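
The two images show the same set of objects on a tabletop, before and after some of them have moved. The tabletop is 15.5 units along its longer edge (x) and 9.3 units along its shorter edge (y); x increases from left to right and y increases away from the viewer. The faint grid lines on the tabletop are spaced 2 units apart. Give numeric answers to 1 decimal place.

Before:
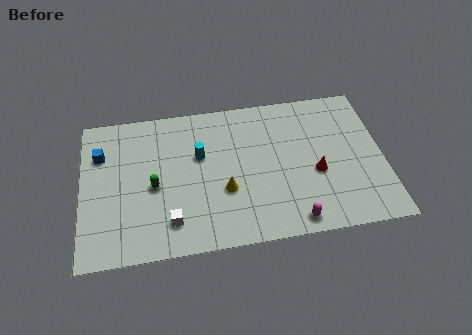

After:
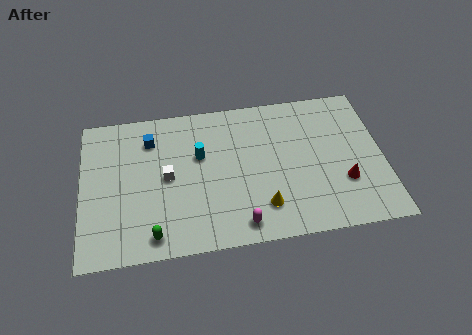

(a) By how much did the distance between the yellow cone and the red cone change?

-0.4

The distance was about 4.7 in the first image and 4.3 in the second, so they moved 0.4 units closer together.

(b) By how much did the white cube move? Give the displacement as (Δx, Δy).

(-0.1, 2.8)

The white cube was at about (4.5, 1.9) and moved to about (4.4, 4.7).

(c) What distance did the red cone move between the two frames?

1.6

The red cone was near (12.0, 3.8) before and (13.4, 3.0) after, so it travelled √(1.4² + 0.8²) ≈ 1.6 units.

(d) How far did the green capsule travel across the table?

3.0

The green capsule moved from about (3.7, 4.2) to (3.6, 1.2), a distance of √(0.1² + 3.0²) ≈ 3.0.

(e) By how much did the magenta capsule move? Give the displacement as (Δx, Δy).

(-2.7, 0.2)

The magenta capsule was at about (10.7, 1.0) and moved to about (8.0, 1.2).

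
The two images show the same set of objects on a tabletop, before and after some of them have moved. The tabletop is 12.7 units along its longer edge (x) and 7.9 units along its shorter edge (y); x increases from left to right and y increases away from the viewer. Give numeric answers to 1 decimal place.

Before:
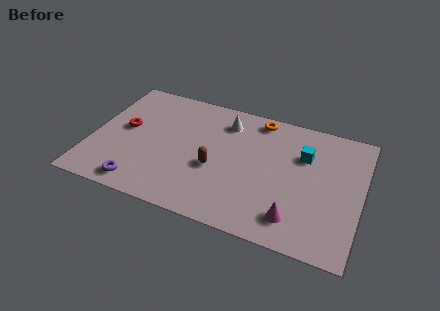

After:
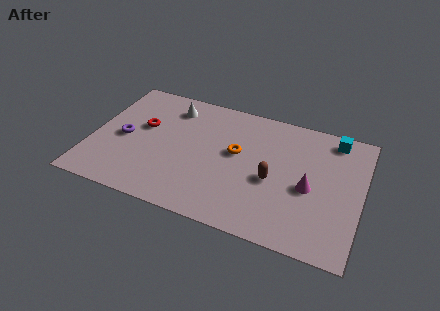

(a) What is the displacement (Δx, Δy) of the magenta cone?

(0.5, 2.0)

The magenta cone started near (9.8, 1.5) and ended near (10.3, 3.5).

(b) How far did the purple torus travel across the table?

2.9

The purple torus moved from about (2.6, 1.0) to (1.5, 3.7), a distance of √(1.1² + 2.7²) ≈ 2.9.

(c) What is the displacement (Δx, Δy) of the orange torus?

(-0.8, -2.5)

The orange torus was at about (7.6, 7.0) and moved to about (6.8, 4.5).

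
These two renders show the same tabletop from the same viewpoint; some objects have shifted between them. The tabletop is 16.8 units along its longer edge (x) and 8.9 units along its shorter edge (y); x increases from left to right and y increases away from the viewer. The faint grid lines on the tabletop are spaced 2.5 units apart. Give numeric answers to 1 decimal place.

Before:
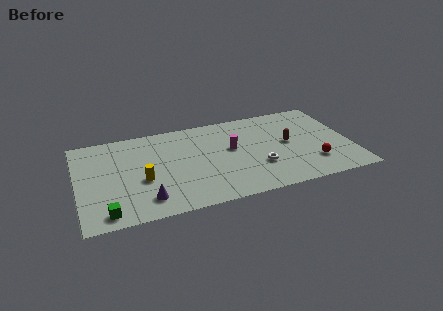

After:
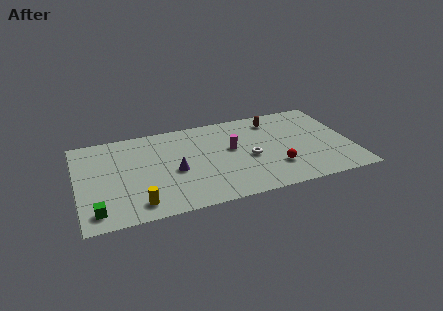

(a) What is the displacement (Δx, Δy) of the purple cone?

(1.9, 2.2)

The purple cone was at about (4.0, 1.7) and moved to about (5.9, 3.9).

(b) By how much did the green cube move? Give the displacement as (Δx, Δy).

(-0.6, 0.3)

From the two frames, the green cube sits at roughly (1.6, 1.1) before and (1.0, 1.4) after.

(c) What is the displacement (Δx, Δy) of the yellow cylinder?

(-0.4, -2.2)

From the two frames, the yellow cylinder sits at roughly (3.9, 3.6) before and (3.5, 1.4) after.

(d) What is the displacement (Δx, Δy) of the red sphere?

(-2.3, 0.2)

From the two frames, the red sphere sits at roughly (14.3, 2.3) before and (12.0, 2.5) after.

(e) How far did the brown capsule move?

2.7

From (13.0, 4.7) to (12.3, 7.3), the brown capsule covered √(0.7² + 2.6²) ≈ 2.7 units.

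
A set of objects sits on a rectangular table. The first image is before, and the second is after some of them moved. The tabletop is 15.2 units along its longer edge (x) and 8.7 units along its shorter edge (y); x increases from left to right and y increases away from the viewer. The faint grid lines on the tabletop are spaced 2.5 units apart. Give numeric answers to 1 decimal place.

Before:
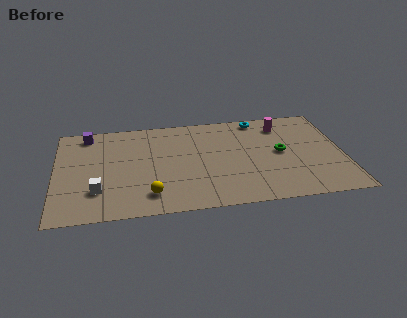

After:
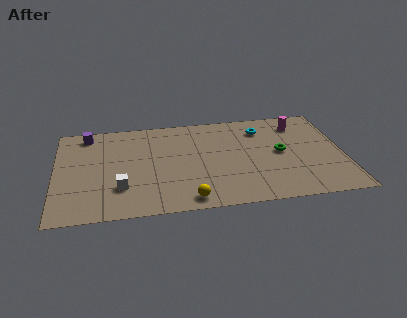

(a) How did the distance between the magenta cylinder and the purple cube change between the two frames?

+0.9

They were about 10.4 units apart before and 11.3 after — 0.9 units further apart.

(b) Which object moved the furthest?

the yellow sphere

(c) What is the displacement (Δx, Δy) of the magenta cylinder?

(0.9, 0.0)

From the two frames, the magenta cylinder sits at roughly (12.1, 7.0) before and (13.0, 7.0) after.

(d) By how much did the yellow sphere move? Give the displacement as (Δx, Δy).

(2.0, -0.7)

The yellow sphere started near (4.9, 1.7) and ended near (6.9, 1.0).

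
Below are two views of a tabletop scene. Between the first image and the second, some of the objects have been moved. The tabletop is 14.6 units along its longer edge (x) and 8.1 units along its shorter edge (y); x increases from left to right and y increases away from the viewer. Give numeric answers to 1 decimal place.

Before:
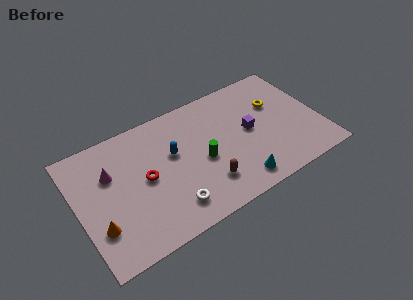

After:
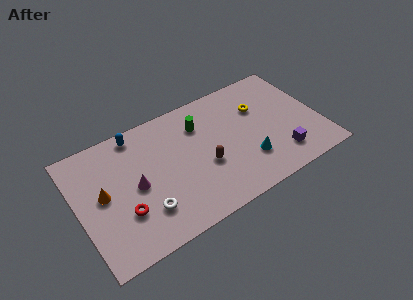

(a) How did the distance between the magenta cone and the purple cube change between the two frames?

+0.4

They were about 8.4 units apart before and 8.8 after — 0.4 units further apart.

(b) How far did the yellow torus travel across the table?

1.0

From (12.2, 5.3) to (11.2, 5.5), the yellow torus covered √(1.0² + 0.2²) ≈ 1.0 units.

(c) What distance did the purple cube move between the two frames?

2.9

The purple cube was near (10.4, 4.2) before and (11.9, 1.7) after, so it travelled √(1.5² + 2.5²) ≈ 2.9 units.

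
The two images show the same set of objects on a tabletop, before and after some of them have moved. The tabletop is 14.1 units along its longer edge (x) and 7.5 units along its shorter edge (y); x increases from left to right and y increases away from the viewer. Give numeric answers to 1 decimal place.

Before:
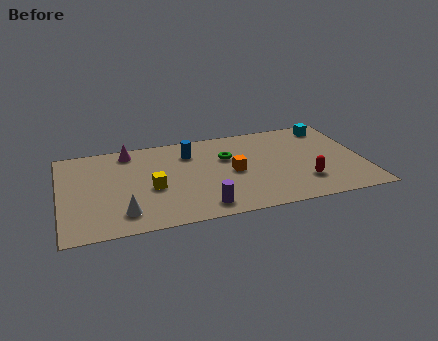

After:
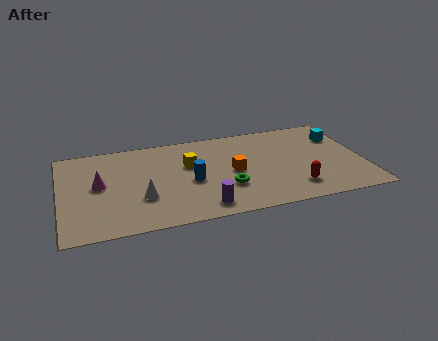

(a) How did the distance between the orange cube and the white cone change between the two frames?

-1.2

Before: roughly 5.6 units apart; after: 4.4. That's 1.2 units closer together.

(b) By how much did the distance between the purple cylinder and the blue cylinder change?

-2.4

They were about 4.6 units apart before and 2.2 after — 2.4 units closer together.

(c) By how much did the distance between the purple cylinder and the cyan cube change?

-0.3

The distance was about 8.3 in the first image and 8.0 in the second, so they moved 0.3 units closer together.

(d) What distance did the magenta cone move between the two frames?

2.9

The magenta cone was near (3.3, 6.5) before and (1.8, 4.0) after, so it travelled √(1.5² + 2.5²) ≈ 2.9 units.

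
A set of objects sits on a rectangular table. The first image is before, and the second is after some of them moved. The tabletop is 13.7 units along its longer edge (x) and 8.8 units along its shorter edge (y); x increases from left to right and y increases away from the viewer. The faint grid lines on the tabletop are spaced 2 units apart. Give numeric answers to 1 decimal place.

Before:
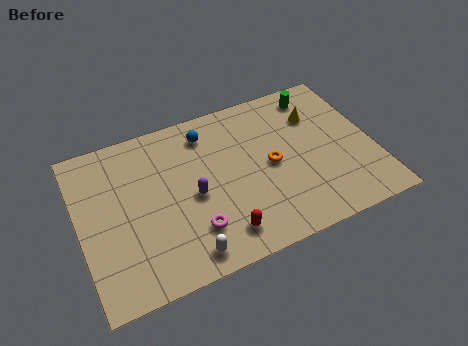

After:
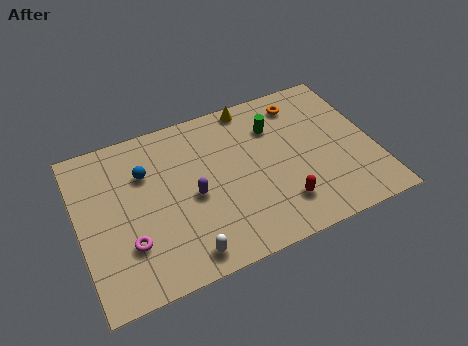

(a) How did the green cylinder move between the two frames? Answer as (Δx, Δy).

(-2.2, -1.1)

The green cylinder started near (11.5, 7.5) and ended near (9.3, 6.4).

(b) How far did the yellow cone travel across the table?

3.4

The yellow cone moved from about (11.3, 6.3) to (8.4, 8.0), a distance of √(2.9² + 1.7²) ≈ 3.4.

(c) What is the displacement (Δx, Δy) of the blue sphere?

(-3.0, -1.1)

The blue sphere started near (6.2, 7.2) and ended near (3.2, 6.1).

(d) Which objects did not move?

the white capsule and the purple capsule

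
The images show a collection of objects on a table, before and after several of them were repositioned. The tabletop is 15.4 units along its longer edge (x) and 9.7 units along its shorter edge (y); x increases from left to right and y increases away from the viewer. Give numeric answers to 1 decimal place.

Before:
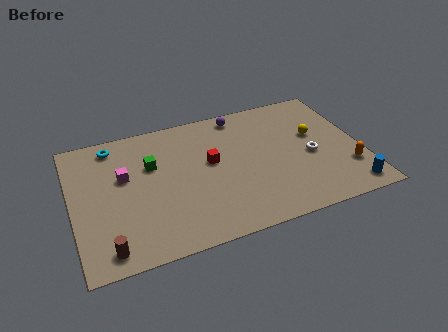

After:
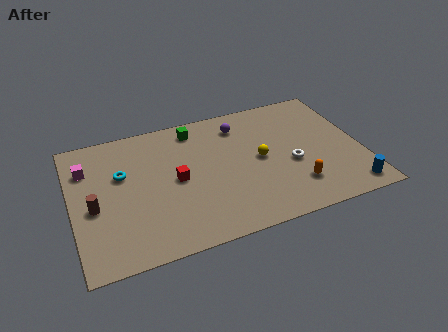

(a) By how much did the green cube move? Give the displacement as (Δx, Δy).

(2.5, 2.0)

From the two frames, the green cube sits at roughly (4.3, 6.3) before and (6.8, 8.3) after.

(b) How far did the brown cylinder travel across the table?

3.0

The brown cylinder was near (1.6, 1.2) before and (1.1, 4.2) after, so it travelled √(0.5² + 3.0²) ≈ 3.0 units.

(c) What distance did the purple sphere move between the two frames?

0.8

From (9.3, 8.6) to (9.2, 7.8), the purple sphere covered √(0.1² + 0.8²) ≈ 0.8 units.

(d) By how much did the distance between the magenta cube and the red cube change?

+0.5

The distance was about 4.6 in the first image and 5.1 in the second, so they moved 0.5 units further apart.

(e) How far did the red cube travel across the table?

2.0

From (7.4, 5.5) to (5.5, 4.8), the red cube covered √(1.9² + 0.7²) ≈ 2.0 units.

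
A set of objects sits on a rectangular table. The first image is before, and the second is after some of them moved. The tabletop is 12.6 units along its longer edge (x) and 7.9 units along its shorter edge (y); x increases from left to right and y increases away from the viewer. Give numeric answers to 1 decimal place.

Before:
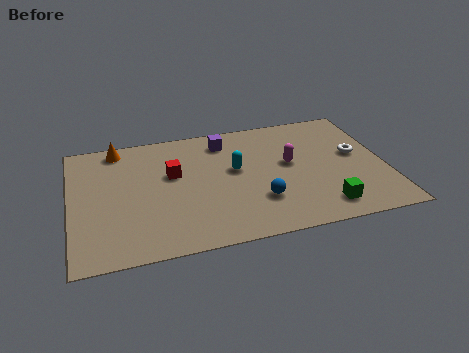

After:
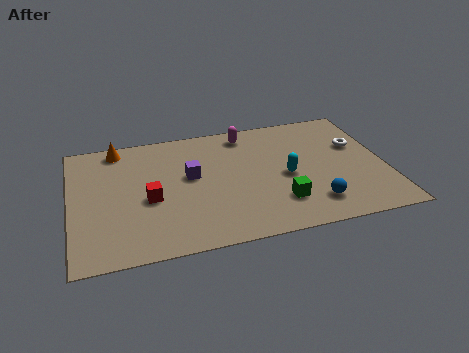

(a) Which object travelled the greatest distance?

the magenta capsule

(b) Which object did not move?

the orange cone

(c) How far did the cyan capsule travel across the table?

2.2

The cyan capsule was near (6.6, 4.5) before and (8.6, 3.6) after, so it travelled √(2.0² + 0.9²) ≈ 2.2 units.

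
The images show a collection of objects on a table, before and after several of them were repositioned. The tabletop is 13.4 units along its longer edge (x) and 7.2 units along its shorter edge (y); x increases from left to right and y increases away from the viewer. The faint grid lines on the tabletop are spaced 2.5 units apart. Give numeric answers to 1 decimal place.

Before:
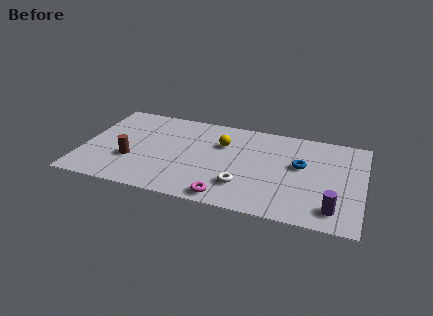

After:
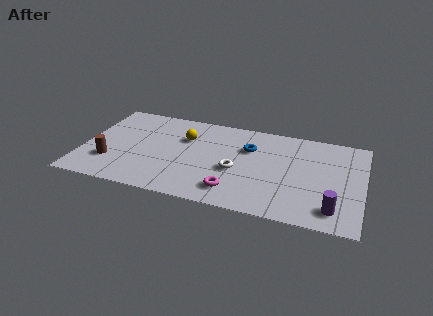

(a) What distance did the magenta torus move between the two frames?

0.7

From (7.1, 0.8) to (7.4, 1.4), the magenta torus covered √(0.3² + 0.6²) ≈ 0.7 units.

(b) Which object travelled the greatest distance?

the blue torus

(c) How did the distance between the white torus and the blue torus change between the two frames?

-1.5

Before: roughly 3.5 units apart; after: 2.0. That's 1.5 units closer together.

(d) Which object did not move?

the purple cylinder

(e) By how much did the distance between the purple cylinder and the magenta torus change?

-0.3

They were about 5.0 units apart before and 4.7 after — 0.3 units closer together.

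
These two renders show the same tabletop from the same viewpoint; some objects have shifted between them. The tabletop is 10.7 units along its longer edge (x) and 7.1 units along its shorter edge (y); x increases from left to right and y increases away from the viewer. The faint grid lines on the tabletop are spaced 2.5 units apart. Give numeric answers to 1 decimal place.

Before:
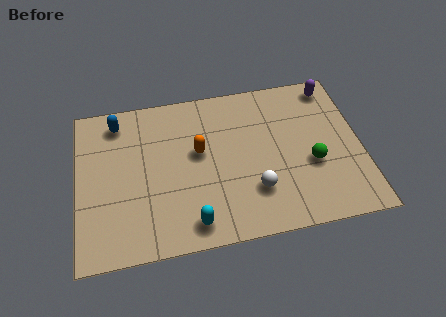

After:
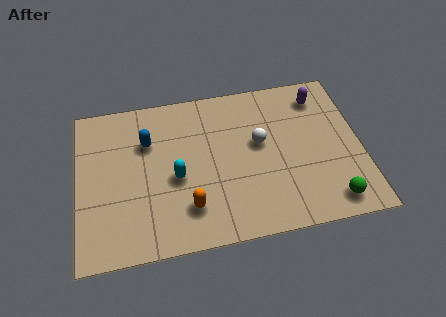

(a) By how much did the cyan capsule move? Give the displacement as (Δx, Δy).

(-0.5, 2.1)

The cyan capsule was at about (4.2, 1.0) and moved to about (3.7, 3.1).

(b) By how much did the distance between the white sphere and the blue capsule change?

-2.1

Before: roughly 6.4 units apart; after: 4.3. That's 2.1 units closer together.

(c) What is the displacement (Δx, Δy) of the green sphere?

(0.6, -1.8)

From the two frames, the green sphere sits at roughly (8.8, 2.8) before and (9.4, 1.0) after.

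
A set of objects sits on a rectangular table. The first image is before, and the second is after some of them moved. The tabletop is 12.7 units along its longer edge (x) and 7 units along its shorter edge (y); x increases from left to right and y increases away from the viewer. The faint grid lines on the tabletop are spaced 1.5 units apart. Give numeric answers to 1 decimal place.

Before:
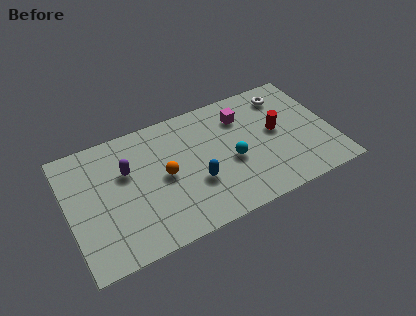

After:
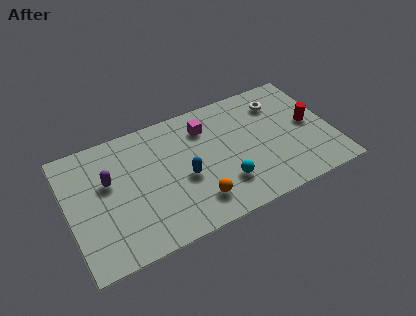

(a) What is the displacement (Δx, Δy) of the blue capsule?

(-0.5, 0.5)

The blue capsule was at about (6.0, 2.5) and moved to about (5.5, 3.0).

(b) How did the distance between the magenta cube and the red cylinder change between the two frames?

+3.1

They were about 2.1 units apart before and 5.2 after — 3.1 units further apart.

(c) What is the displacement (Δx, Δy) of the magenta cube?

(-1.8, 0.1)

From the two frames, the magenta cube sits at roughly (8.6, 5.3) before and (6.8, 5.4) after.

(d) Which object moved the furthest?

the orange sphere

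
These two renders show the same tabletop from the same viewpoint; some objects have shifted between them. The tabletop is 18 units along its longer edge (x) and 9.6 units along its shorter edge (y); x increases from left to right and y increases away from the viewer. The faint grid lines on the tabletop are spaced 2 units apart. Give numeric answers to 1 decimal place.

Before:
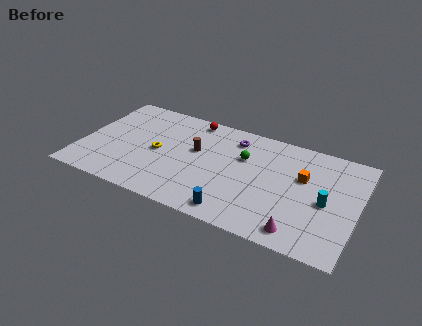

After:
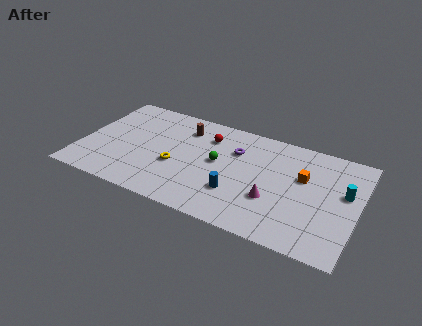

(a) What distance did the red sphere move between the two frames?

1.8

The red sphere moved from about (6.8, 8.6) to (8.0, 7.3), a distance of √(1.2² + 1.3²) ≈ 1.8.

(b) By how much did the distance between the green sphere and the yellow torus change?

-2.8

The distance was about 5.8 in the first image and 3.0 in the second, so they moved 2.8 units closer together.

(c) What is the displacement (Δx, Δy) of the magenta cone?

(-1.9, 2.0)

The magenta cone started near (14.6, 1.3) and ended near (12.7, 3.3).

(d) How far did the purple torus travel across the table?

1.1

The purple torus was near (9.7, 7.8) before and (9.9, 6.7) after, so it travelled √(0.2² + 1.1²) ≈ 1.1 units.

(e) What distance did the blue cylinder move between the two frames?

1.7

The blue cylinder was near (10.5, 1.2) before and (10.4, 2.9) after, so it travelled √(0.1² + 1.7²) ≈ 1.7 units.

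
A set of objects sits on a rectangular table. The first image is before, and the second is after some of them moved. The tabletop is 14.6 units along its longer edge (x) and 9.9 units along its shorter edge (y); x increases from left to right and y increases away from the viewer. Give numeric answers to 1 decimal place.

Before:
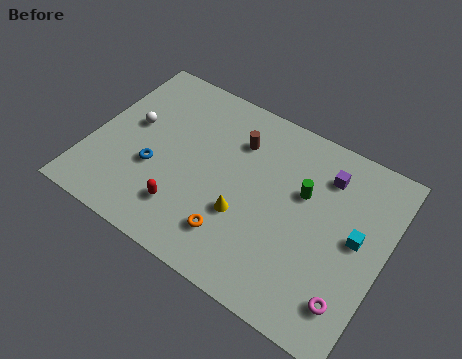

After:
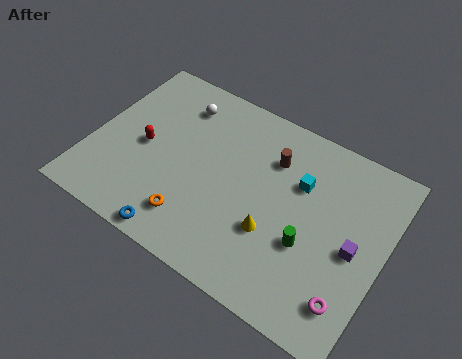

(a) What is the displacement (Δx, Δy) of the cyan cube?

(-3.0, 1.4)

From the two frames, the cyan cube sits at roughly (13.2, 5.2) before and (10.2, 6.6) after.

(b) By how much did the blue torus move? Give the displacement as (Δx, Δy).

(1.8, -2.9)

From the two frames, the blue torus sits at roughly (3.3, 3.7) before and (5.1, 0.8) after.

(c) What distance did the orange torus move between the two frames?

2.0

The orange torus was near (7.6, 2.2) before and (5.6, 2.0) after, so it travelled √(2.0² + 0.2²) ≈ 2.0 units.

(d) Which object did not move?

the magenta torus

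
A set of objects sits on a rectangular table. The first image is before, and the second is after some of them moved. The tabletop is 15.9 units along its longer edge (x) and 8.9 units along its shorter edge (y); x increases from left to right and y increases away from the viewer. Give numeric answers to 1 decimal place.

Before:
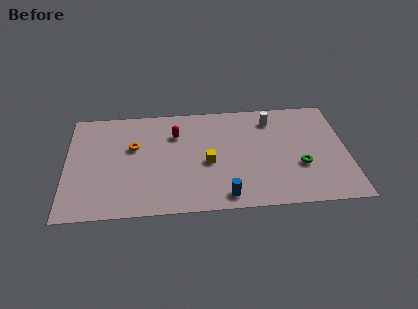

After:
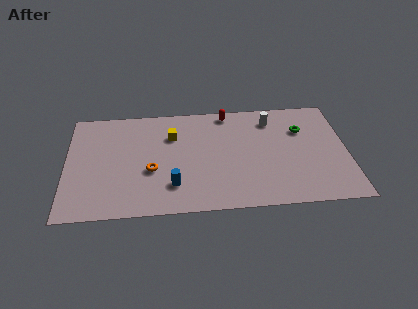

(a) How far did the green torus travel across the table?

3.0

From (13.2, 3.2) to (13.4, 6.2), the green torus covered √(0.2² + 3.0²) ≈ 3.0 units.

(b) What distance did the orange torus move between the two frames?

2.2

The orange torus moved from about (3.8, 5.5) to (4.8, 3.5), a distance of √(1.0² + 2.0²) ≈ 2.2.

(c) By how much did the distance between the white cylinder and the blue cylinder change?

+0.9

They were about 6.7 units apart before and 7.6 after — 0.9 units further apart.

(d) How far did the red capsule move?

3.4

The red capsule moved from about (6.2, 6.4) to (9.2, 8.0), a distance of √(3.0² + 1.6²) ≈ 3.4.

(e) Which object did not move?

the white cylinder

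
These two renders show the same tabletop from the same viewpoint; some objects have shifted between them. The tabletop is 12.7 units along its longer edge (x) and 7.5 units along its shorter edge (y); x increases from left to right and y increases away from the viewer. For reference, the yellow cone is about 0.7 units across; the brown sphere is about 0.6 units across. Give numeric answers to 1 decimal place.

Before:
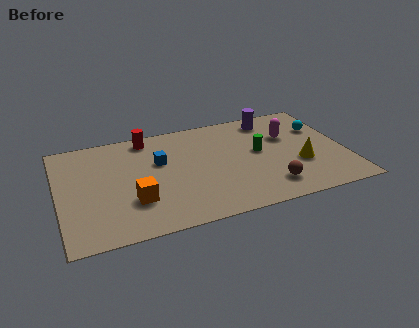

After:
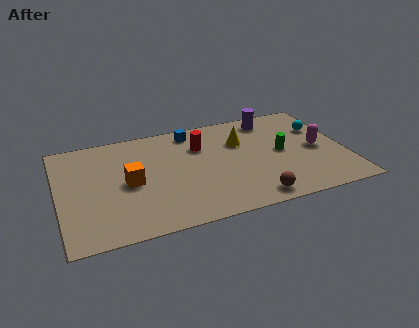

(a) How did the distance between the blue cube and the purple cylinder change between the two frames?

-1.9

The distance was about 5.5 in the first image and 3.6 in the second, so they moved 1.9 units closer together.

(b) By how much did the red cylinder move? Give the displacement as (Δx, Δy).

(2.3, -1.3)

From the two frames, the red cylinder sits at roughly (4.1, 6.6) before and (6.4, 5.3) after.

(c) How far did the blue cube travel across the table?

2.4

The blue cube was near (4.5, 4.7) before and (6.1, 6.5) after, so it travelled √(1.6² + 1.8²) ≈ 2.4 units.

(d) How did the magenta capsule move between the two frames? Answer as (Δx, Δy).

(1.2, -1.3)

From the two frames, the magenta capsule sits at roughly (10.3, 4.9) before and (11.5, 3.6) after.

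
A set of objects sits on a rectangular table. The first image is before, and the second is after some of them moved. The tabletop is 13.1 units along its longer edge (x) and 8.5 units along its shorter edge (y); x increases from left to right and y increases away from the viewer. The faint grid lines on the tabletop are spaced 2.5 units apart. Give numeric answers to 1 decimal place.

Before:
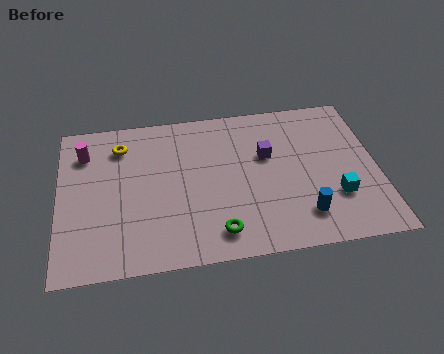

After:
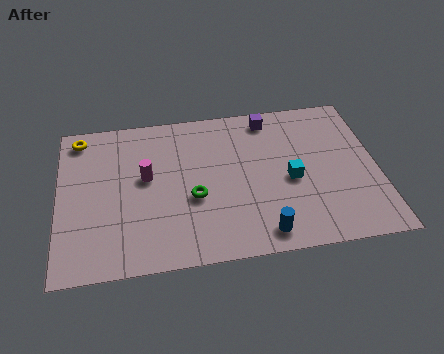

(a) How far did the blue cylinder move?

1.8

The blue cylinder moved from about (9.9, 1.8) to (8.2, 1.1), a distance of √(1.7² + 0.7²) ≈ 1.8.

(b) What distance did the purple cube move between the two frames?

2.1

From (8.6, 5.3) to (8.8, 7.4), the purple cube covered √(0.2² + 2.1²) ≈ 2.1 units.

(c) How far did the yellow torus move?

1.8

The yellow torus moved from about (2.6, 6.7) to (0.9, 7.4), a distance of √(1.7² + 0.7²) ≈ 1.8.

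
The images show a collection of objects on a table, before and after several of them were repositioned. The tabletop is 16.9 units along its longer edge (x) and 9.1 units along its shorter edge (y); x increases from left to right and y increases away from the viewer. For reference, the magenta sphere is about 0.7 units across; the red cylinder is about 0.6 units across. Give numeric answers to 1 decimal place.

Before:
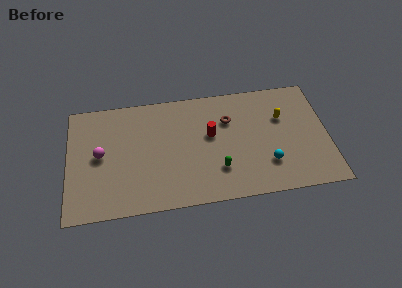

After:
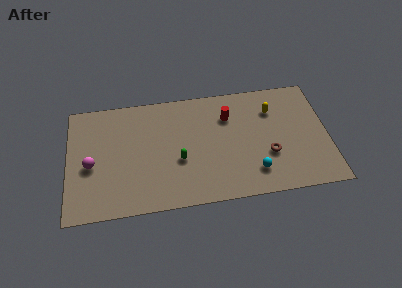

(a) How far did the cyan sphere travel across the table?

1.0

The cyan sphere moved from about (12.9, 2.5) to (12.0, 2.0), a distance of √(0.9² + 0.5²) ≈ 1.0.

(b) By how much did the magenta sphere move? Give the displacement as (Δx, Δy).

(-0.6, -0.7)

The magenta sphere was at about (2.1, 4.7) and moved to about (1.5, 4.0).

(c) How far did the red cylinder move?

1.8

The red cylinder moved from about (9.3, 5.3) to (10.5, 6.6), a distance of √(1.2² + 1.3²) ≈ 1.8.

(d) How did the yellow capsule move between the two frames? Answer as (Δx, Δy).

(-0.6, 0.7)

From the two frames, the yellow capsule sits at roughly (14.0, 6.0) before and (13.4, 6.7) after.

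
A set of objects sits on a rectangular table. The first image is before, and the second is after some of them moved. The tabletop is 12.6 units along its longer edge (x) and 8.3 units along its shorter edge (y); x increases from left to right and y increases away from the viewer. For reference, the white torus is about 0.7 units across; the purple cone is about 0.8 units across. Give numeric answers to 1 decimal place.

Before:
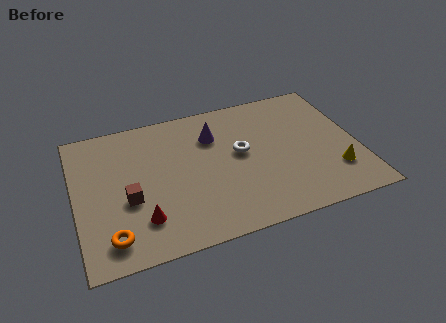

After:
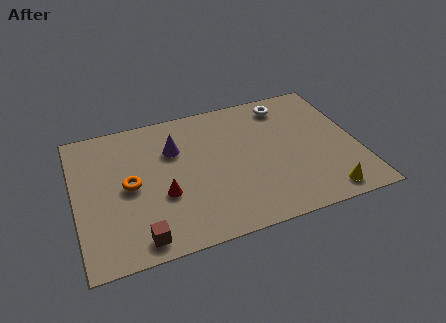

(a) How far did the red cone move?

1.5

The red cone moved from about (2.8, 2.0) to (3.8, 3.1), a distance of √(1.0² + 1.1²) ≈ 1.5.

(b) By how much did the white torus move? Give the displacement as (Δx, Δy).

(2.3, 2.4)

From the two frames, the white torus sits at roughly (7.4, 4.6) before and (9.7, 7.0) after.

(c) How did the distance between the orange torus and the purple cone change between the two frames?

-4.1

They were about 6.7 units apart before and 2.6 after — 4.1 units closer together.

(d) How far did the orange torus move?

2.9

The orange torus was near (1.4, 1.4) before and (2.4, 4.1) after, so it travelled √(1.0² + 2.7²) ≈ 2.9 units.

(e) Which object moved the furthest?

the white torus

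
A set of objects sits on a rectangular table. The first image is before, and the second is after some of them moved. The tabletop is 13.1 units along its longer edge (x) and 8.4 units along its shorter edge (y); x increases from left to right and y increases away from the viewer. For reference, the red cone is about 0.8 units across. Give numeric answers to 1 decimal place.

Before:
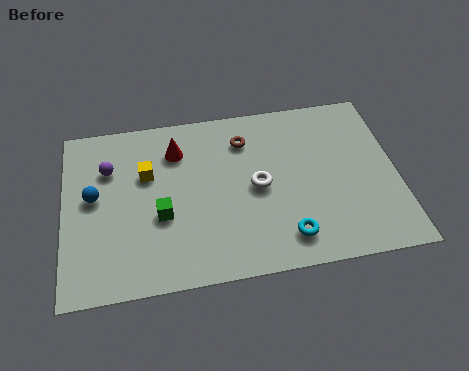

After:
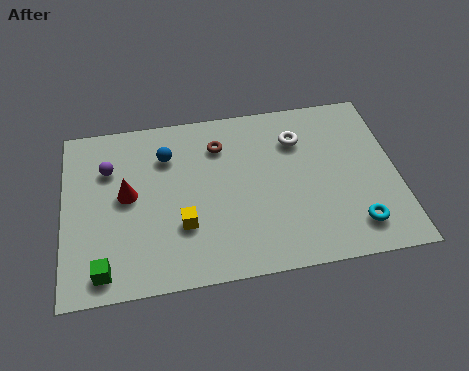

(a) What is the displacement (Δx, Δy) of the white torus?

(1.7, 2.1)

The white torus was at about (7.6, 4.1) and moved to about (9.3, 6.2).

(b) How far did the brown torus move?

1.0

The brown torus moved from about (7.2, 6.5) to (6.2, 6.4), a distance of √(1.0² + 0.1²) ≈ 1.0.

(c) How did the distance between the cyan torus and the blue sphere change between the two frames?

+0.5

The distance was about 8.0 in the first image and 8.5 in the second, so they moved 0.5 units further apart.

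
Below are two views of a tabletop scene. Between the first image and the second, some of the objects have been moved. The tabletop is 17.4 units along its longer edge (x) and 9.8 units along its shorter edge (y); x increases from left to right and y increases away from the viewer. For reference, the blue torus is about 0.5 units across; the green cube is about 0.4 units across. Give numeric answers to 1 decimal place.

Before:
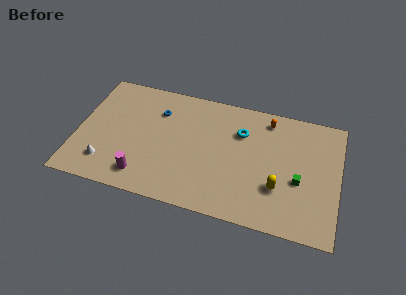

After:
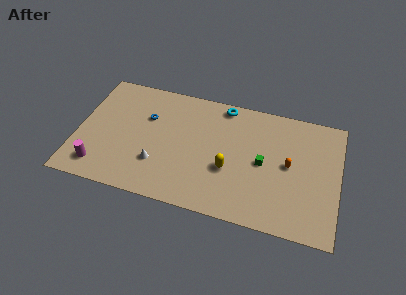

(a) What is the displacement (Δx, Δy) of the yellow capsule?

(-3.3, 0.6)

The yellow capsule was at about (13.5, 3.1) and moved to about (10.2, 3.7).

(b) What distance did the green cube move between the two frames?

2.5

The green cube was near (14.8, 4.0) before and (12.4, 4.8) after, so it travelled √(2.4² + 0.8²) ≈ 2.5 units.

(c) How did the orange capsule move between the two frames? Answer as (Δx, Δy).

(1.6, -3.3)

The orange capsule started near (12.5, 8.4) and ended near (14.1, 5.1).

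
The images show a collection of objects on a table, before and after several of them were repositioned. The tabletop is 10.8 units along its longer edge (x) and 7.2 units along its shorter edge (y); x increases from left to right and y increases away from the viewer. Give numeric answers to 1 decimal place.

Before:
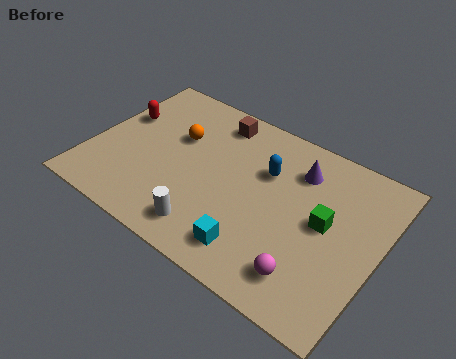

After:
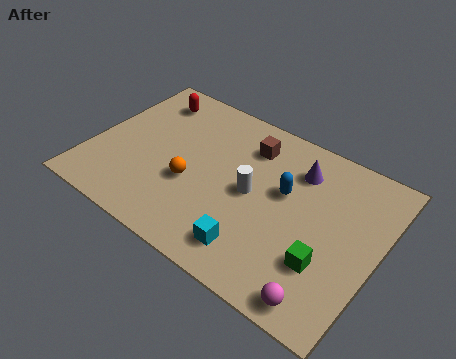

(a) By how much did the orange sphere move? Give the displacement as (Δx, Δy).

(0.9, -1.8)

From the two frames, the orange sphere sits at roughly (3.0, 4.6) before and (3.9, 2.8) after.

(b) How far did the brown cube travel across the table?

1.5

The brown cube was near (4.2, 6.1) before and (5.6, 5.6) after, so it travelled √(1.4² + 0.5²) ≈ 1.5 units.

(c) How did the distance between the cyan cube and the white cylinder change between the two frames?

+0.7

The distance was about 1.7 in the first image and 2.4 in the second, so they moved 0.7 units further apart.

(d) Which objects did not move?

the purple cone and the cyan cube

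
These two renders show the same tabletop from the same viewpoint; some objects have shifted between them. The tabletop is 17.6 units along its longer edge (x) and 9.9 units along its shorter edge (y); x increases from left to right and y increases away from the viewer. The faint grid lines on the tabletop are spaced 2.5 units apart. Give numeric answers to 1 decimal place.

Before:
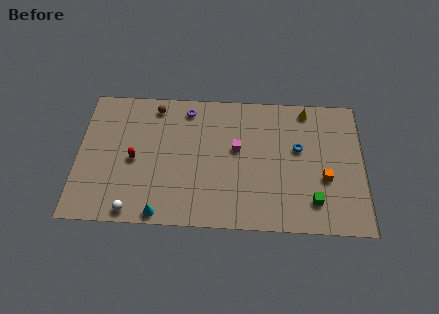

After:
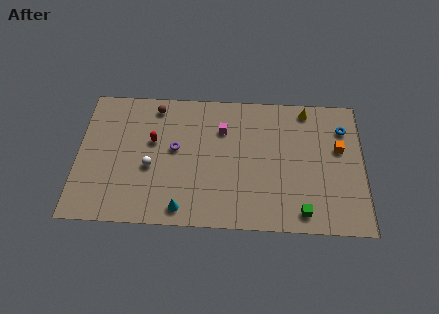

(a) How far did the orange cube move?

2.4

From (15.2, 3.8) to (16.1, 6.0), the orange cube covered √(0.9² + 2.2²) ≈ 2.4 units.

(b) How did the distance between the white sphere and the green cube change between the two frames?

-1.4

The distance was about 11.1 in the first image and 9.7 in the second, so they moved 1.4 units closer together.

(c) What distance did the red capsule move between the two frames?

1.8

The red capsule was near (3.5, 4.6) before and (4.6, 6.0) after, so it travelled √(1.1² + 1.4²) ≈ 1.8 units.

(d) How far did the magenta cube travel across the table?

1.7

The magenta cube was near (9.8, 5.7) before and (8.9, 7.1) after, so it travelled √(0.9² + 1.4²) ≈ 1.7 units.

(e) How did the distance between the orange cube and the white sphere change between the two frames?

-0.3

Before: roughly 12.1 units apart; after: 11.8. That's 0.3 units closer together.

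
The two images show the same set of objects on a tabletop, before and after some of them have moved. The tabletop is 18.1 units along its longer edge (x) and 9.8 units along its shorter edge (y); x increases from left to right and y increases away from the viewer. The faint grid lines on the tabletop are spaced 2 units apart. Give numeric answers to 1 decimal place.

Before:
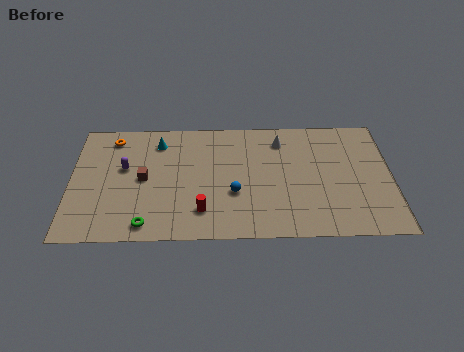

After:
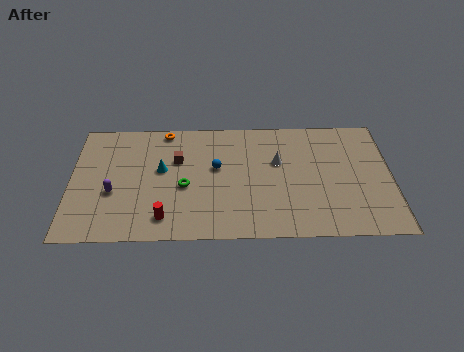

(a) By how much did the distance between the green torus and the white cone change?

-4.5

Before: roughly 10.1 units apart; after: 5.6. That's 4.5 units closer together.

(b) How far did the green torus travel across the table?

3.7

The green torus moved from about (4.3, 1.2) to (6.4, 4.2), a distance of √(2.1² + 3.0²) ≈ 3.7.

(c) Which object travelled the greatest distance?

the green torus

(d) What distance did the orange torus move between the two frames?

3.1

The orange torus was near (2.3, 8.3) before and (5.3, 8.9) after, so it travelled √(3.0² + 0.6²) ≈ 3.1 units.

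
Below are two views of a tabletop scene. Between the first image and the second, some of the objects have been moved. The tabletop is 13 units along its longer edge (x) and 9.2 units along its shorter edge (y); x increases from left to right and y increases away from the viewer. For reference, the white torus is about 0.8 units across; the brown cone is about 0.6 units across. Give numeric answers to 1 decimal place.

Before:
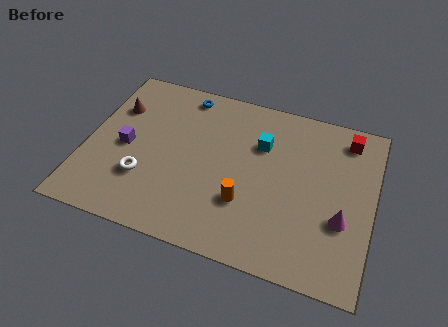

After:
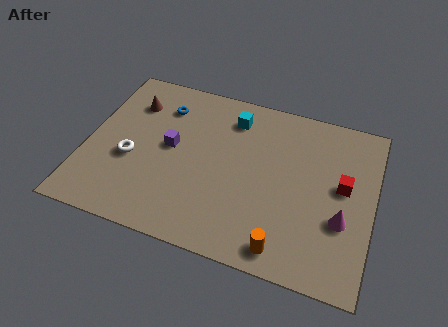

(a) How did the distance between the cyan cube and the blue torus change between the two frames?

-0.9

The distance was about 4.1 in the first image and 3.2 in the second, so they moved 0.9 units closer together.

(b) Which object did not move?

the magenta cone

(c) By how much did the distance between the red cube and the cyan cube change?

+1.6

Before: roughly 4.1 units apart; after: 5.7. That's 1.6 units further apart.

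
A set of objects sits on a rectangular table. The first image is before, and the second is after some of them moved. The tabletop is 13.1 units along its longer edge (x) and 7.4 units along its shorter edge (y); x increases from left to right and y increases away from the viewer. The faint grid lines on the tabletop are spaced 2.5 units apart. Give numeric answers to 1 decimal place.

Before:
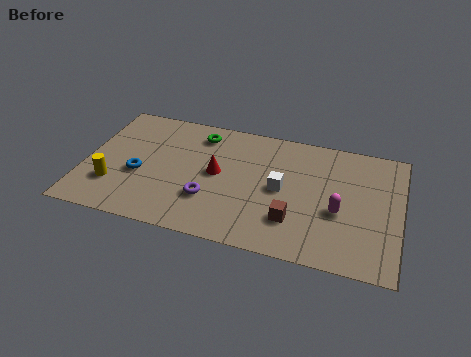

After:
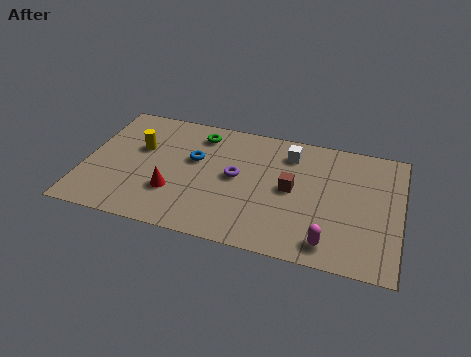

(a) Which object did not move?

the green torus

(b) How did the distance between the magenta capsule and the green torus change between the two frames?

+0.8

They were about 6.8 units apart before and 7.6 after — 0.8 units further apart.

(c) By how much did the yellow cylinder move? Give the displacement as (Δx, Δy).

(0.9, 2.5)

From the two frames, the yellow cylinder sits at roughly (1.3, 2.1) before and (2.2, 4.6) after.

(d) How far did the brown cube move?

1.8

From (8.8, 2.0) to (8.6, 3.8), the brown cube covered √(0.2² + 1.8²) ≈ 1.8 units.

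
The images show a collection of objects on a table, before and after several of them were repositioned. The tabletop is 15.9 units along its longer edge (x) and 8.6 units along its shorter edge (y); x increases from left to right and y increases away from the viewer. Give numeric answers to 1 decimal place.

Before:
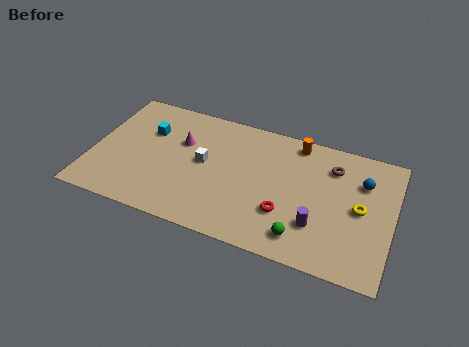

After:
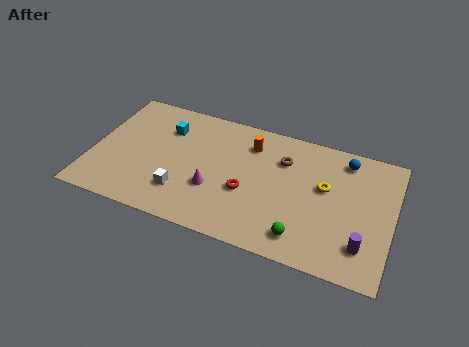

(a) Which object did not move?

the green sphere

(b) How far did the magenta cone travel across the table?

3.3

From (4.6, 5.6) to (6.6, 3.0), the magenta cone covered √(2.0² + 2.6²) ≈ 3.3 units.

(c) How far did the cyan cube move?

1.0

The cyan cube was near (2.8, 5.8) before and (3.7, 6.3) after, so it travelled √(0.9² + 0.5²) ≈ 1.0 units.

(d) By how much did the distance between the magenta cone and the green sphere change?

-2.9

They were about 7.9 units apart before and 5.0 after — 2.9 units closer together.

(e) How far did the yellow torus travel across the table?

2.1

The yellow torus was near (14.2, 4.3) before and (12.3, 5.1) after, so it travelled √(1.9² + 0.8²) ≈ 2.1 units.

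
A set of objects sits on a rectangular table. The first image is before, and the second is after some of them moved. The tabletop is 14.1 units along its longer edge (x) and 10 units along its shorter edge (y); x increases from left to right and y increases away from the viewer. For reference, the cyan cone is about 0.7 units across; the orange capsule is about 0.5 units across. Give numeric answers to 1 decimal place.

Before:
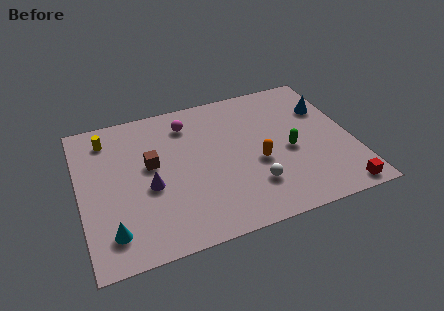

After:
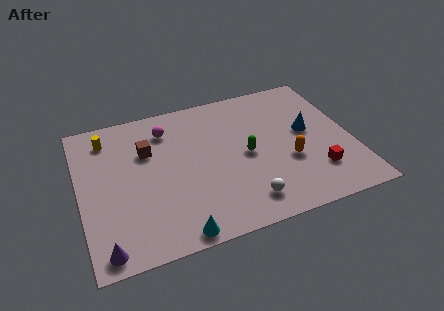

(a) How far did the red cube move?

1.9

The red cube moved from about (13.0, 0.9) to (12.0, 2.5), a distance of √(1.0² + 1.6²) ≈ 1.9.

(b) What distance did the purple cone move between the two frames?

4.1

The purple cone was near (3.5, 4.2) before and (1.0, 1.0) after, so it travelled √(2.5² + 3.2²) ≈ 4.1 units.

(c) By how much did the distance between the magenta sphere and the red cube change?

-1.0

They were about 10.1 units apart before and 9.1 after — 1.0 units closer together.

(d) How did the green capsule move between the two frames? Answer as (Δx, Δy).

(-2.2, 0.4)

From the two frames, the green capsule sits at roughly (10.8, 4.4) before and (8.6, 4.8) after.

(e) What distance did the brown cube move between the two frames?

1.0

From (3.7, 5.7) to (3.6, 6.7), the brown cube covered √(0.1² + 1.0²) ≈ 1.0 units.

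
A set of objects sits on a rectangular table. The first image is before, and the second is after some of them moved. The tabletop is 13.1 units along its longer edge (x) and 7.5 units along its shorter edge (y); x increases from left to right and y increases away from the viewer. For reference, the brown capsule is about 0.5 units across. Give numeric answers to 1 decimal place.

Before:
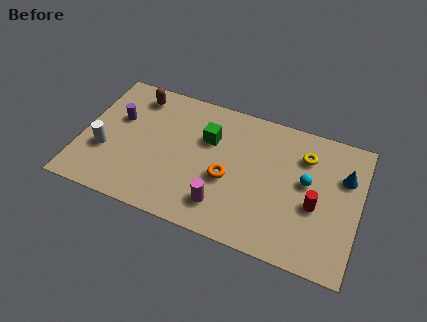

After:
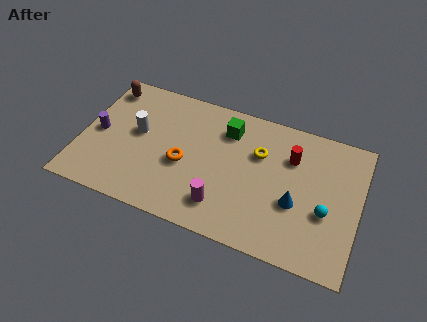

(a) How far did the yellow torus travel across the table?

2.2

The yellow torus was near (10.4, 5.6) before and (8.3, 5.0) after, so it travelled √(2.1² + 0.6²) ≈ 2.2 units.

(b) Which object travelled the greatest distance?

the blue cone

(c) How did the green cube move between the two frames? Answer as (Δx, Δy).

(0.8, 0.8)

The green cube was at about (5.9, 5.0) and moved to about (6.7, 5.8).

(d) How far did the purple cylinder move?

1.4

The purple cylinder was near (1.6, 4.7) before and (0.8, 3.6) after, so it travelled √(0.8² + 1.1²) ≈ 1.4 units.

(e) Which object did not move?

the magenta cylinder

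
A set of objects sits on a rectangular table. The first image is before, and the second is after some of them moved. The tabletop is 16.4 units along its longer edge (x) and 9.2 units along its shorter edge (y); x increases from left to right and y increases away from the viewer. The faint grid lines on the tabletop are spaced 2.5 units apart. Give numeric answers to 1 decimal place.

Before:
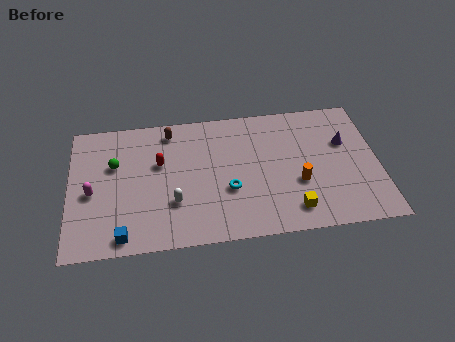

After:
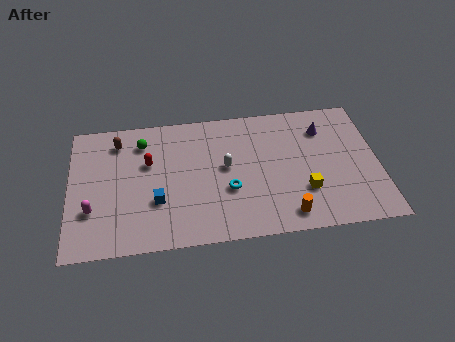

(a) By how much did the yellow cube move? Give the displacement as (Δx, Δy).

(0.7, 1.2)

The yellow cube started near (11.7, 1.6) and ended near (12.4, 2.8).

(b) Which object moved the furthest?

the white capsule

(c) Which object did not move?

the cyan torus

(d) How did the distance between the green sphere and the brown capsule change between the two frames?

-2.3

They were about 3.6 units apart before and 1.3 after — 2.3 units closer together.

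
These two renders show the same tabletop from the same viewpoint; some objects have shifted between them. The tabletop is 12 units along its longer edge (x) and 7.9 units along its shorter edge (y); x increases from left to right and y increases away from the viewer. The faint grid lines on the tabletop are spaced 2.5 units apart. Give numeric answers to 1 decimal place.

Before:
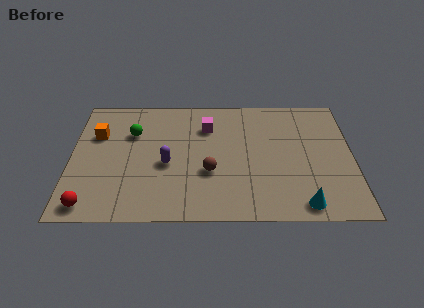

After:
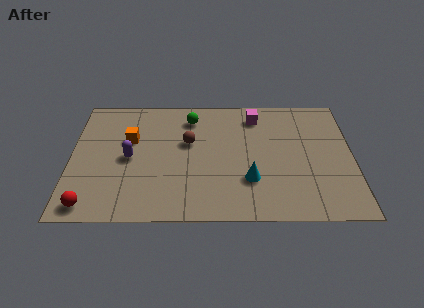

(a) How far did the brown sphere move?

2.1

The brown sphere was near (5.9, 2.9) before and (5.0, 4.8) after, so it travelled √(0.9² + 1.9²) ≈ 2.1 units.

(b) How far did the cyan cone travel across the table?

2.7

The cyan cone moved from about (9.8, 0.9) to (7.6, 2.4), a distance of √(2.2² + 1.5²) ≈ 2.7.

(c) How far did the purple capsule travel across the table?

1.6

From (4.1, 3.4) to (2.5, 3.8), the purple capsule covered √(1.6² + 0.4²) ≈ 1.6 units.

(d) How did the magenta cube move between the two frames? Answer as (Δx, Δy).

(2.1, 0.7)

The magenta cube was at about (5.8, 5.8) and moved to about (7.9, 6.5).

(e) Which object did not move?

the red sphere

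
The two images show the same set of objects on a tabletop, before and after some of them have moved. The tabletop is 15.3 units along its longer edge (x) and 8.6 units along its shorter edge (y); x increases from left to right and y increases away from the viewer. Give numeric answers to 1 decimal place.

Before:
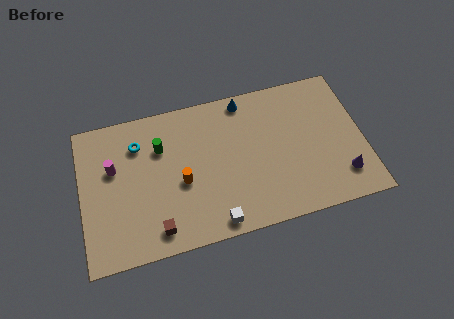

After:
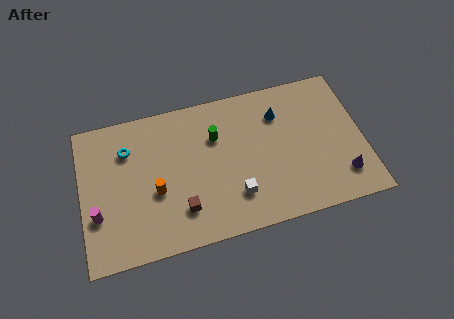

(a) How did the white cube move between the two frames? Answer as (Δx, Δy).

(1.2, 1.3)

The white cube was at about (7.0, 0.9) and moved to about (8.2, 2.2).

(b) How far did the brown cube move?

1.6

The brown cube was near (3.9, 1.3) before and (5.3, 2.1) after, so it travelled √(1.4² + 0.8²) ≈ 1.6 units.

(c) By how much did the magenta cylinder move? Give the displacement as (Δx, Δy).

(-1.0, -2.5)

The magenta cylinder was at about (1.8, 5.4) and moved to about (0.8, 2.9).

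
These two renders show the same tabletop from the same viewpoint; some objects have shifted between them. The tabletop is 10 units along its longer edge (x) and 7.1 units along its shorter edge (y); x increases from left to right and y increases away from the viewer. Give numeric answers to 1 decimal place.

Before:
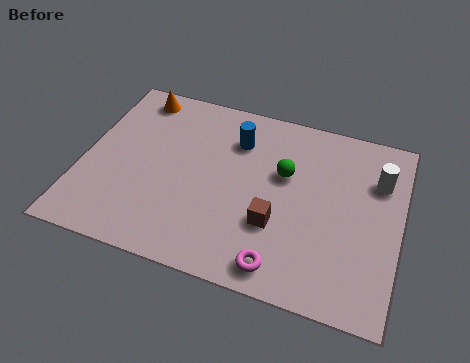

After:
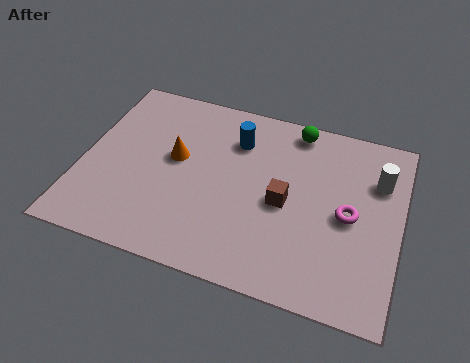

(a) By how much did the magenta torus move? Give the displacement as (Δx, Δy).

(1.9, 2.5)

From the two frames, the magenta torus sits at roughly (6.5, 0.9) before and (8.4, 3.4) after.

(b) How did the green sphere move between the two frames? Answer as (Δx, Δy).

(0.2, 1.9)

The green sphere started near (6.3, 4.4) and ended near (6.5, 6.3).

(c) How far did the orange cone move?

2.7

The orange cone was near (1.4, 6.2) before and (2.9, 4.0) after, so it travelled √(1.5² + 2.2²) ≈ 2.7 units.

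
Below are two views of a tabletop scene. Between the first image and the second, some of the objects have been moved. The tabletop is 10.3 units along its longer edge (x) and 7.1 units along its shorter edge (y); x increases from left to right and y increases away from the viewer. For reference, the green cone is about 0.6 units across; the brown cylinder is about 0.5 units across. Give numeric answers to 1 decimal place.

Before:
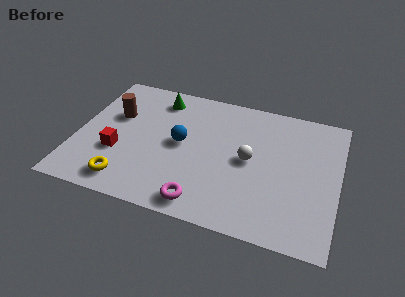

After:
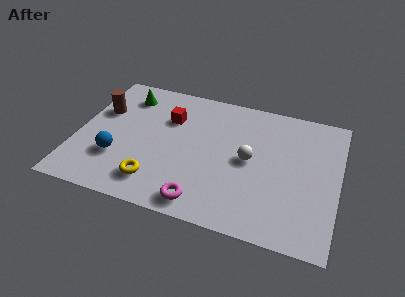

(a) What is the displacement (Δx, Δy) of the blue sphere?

(-2.4, -1.5)

From the two frames, the blue sphere sits at roughly (4.1, 3.7) before and (1.7, 2.2) after.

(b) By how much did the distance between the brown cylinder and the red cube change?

+0.7

Before: roughly 2.0 units apart; after: 2.7. That's 0.7 units further apart.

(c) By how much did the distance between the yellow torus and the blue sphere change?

-1.4

The distance was about 3.2 in the first image and 1.8 in the second, so they moved 1.4 units closer together.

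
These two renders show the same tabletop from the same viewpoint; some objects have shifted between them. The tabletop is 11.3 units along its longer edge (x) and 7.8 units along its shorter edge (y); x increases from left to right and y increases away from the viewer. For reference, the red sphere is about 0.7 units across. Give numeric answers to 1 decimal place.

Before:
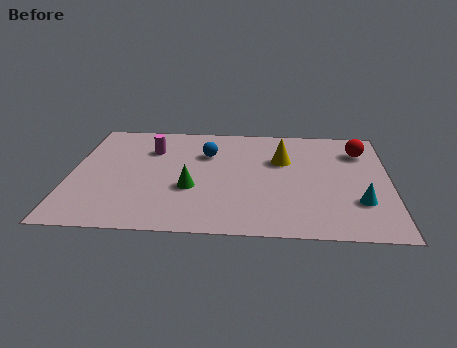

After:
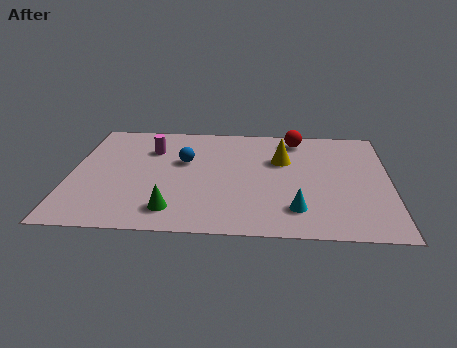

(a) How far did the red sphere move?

2.4

The red sphere moved from about (10.3, 5.9) to (8.0, 6.7), a distance of √(2.3² + 0.8²) ≈ 2.4.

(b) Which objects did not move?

the magenta cylinder and the yellow cone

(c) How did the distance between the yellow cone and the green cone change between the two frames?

+1.4

They were about 3.9 units apart before and 5.3 after — 1.4 units further apart.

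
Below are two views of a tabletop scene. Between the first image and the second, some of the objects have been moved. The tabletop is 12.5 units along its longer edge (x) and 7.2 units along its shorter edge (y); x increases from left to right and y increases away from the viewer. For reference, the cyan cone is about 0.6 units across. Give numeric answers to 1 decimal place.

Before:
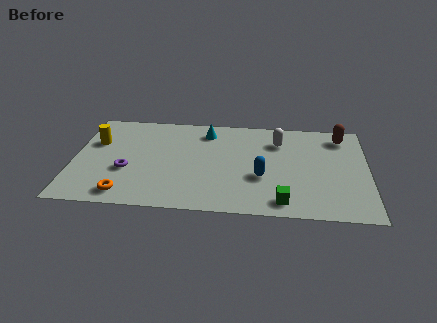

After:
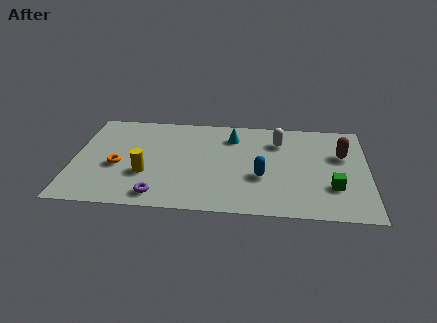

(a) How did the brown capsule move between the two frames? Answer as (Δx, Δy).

(0.0, -1.4)

From the two frames, the brown capsule sits at roughly (11.4, 6.0) before and (11.4, 4.6) after.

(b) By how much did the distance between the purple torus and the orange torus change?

+1.0

They were about 1.7 units apart before and 2.7 after — 1.0 units further apart.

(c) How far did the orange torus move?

2.0

From (2.3, 1.0) to (1.9, 3.0), the orange torus covered √(0.4² + 2.0²) ≈ 2.0 units.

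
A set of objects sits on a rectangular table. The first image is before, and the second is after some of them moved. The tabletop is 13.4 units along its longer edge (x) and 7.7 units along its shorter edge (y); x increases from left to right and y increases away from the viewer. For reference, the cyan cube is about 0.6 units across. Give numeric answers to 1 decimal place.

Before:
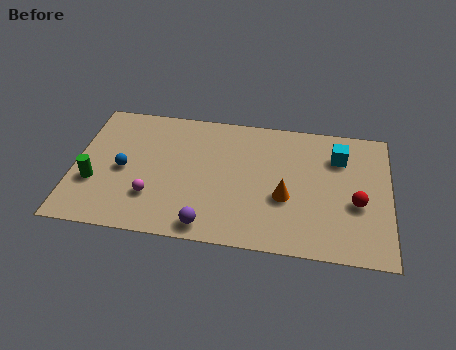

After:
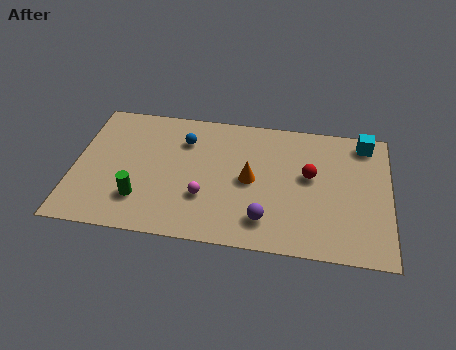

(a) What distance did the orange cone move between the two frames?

1.7

The orange cone was near (9.0, 3.0) before and (7.5, 3.8) after, so it travelled √(1.5² + 0.8²) ≈ 1.7 units.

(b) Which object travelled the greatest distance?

the blue sphere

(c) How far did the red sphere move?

2.4

The red sphere moved from about (12.0, 3.1) to (10.0, 4.4), a distance of √(2.0² + 1.3²) ≈ 2.4.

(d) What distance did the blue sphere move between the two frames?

3.3

From (2.1, 3.6) to (4.6, 5.7), the blue sphere covered √(2.5² + 2.1²) ≈ 3.3 units.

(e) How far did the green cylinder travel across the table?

2.1

The green cylinder moved from about (0.9, 2.7) to (2.9, 2.0), a distance of √(2.0² + 0.7²) ≈ 2.1.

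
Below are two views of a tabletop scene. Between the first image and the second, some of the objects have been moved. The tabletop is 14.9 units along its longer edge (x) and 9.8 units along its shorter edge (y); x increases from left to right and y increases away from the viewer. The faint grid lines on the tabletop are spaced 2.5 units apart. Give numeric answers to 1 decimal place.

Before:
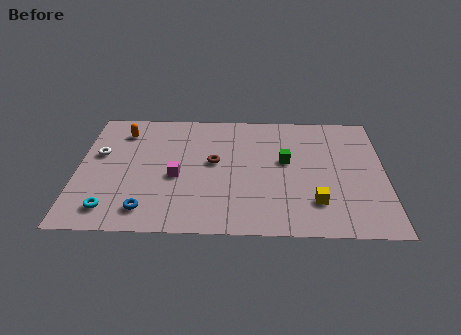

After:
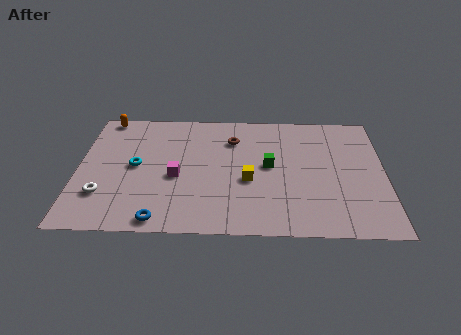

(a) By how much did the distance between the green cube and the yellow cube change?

-1.9

Before: roughly 3.5 units apart; after: 1.6. That's 1.9 units closer together.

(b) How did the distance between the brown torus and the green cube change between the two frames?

-0.7

They were about 3.5 units apart before and 2.8 after — 0.7 units closer together.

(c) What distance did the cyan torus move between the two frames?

3.6

The cyan torus moved from about (1.7, 1.6) to (2.8, 5.0), a distance of √(1.1² + 3.4²) ≈ 3.6.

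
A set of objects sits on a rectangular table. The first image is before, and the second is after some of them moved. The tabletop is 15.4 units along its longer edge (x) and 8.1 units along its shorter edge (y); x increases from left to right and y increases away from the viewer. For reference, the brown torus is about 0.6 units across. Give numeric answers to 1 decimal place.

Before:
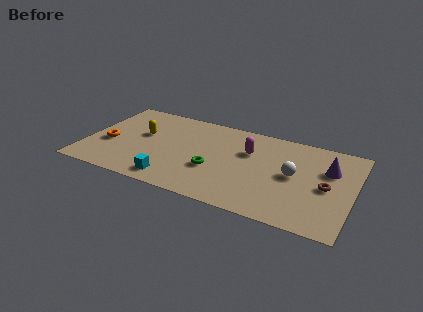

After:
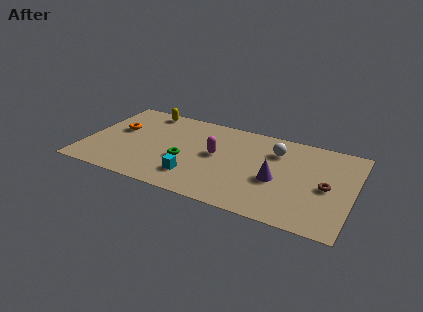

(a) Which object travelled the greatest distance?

the purple cone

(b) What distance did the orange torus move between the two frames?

1.6

The orange torus was near (1.3, 3.3) before and (1.7, 4.8) after, so it travelled √(0.4² + 1.5²) ≈ 1.6 units.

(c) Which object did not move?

the brown torus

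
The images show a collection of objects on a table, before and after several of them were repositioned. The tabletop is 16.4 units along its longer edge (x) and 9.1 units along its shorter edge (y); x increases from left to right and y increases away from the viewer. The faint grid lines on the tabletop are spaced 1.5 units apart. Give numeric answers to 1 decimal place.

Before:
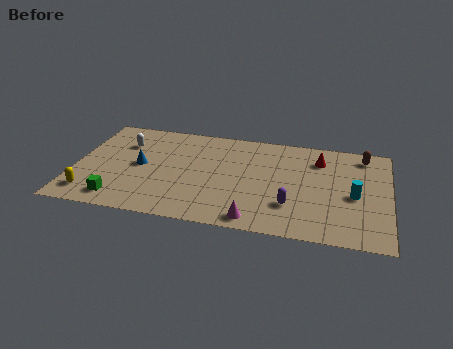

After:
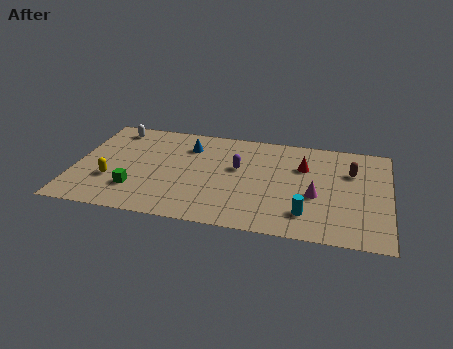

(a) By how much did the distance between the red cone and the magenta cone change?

-4.2

The distance was about 6.8 in the first image and 2.6 in the second, so they moved 4.2 units closer together.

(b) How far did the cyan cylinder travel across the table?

3.2

From (14.6, 4.1) to (12.2, 2.0), the cyan cylinder covered √(2.4² + 2.1²) ≈ 3.2 units.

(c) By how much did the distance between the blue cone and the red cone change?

-3.5

They were about 9.6 units apart before and 6.1 after — 3.5 units closer together.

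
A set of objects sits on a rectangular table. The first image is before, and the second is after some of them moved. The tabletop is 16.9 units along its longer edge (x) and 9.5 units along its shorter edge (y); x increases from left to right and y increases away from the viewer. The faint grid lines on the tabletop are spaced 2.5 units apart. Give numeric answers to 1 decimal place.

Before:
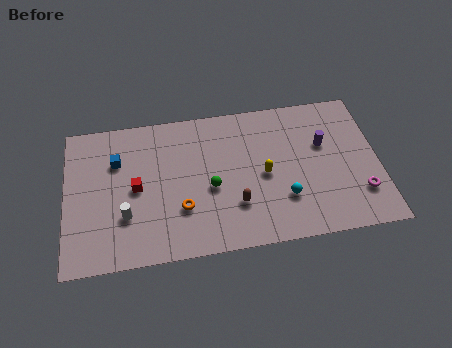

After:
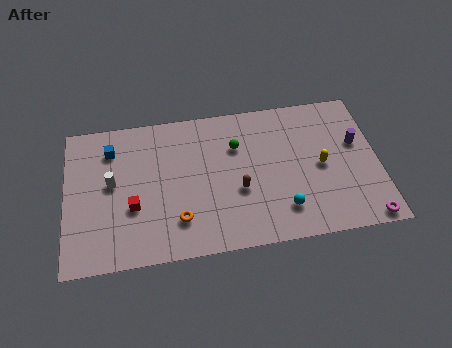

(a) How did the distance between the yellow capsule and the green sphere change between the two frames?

+2.0

Before: roughly 2.9 units apart; after: 4.9. That's 2.0 units further apart.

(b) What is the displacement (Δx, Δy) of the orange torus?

(-0.2, -0.7)

From the two frames, the orange torus sits at roughly (6.2, 3.0) before and (6.0, 2.3) after.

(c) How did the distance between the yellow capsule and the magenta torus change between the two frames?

-1.1

Before: roughly 5.5 units apart; after: 4.4. That's 1.1 units closer together.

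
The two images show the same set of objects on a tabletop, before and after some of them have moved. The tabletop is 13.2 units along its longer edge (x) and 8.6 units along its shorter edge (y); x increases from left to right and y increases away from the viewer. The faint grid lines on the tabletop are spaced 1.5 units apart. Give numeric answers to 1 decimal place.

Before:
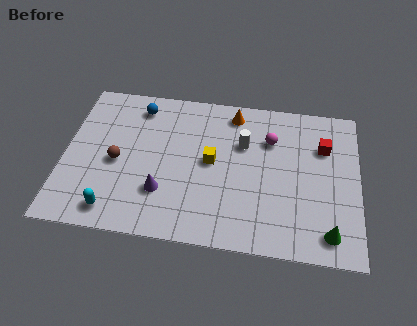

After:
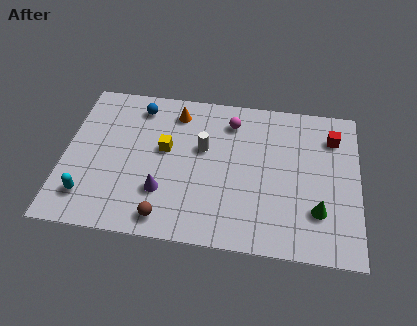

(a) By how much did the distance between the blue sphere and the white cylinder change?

-1.4

Before: roughly 5.0 units apart; after: 3.6. That's 1.4 units closer together.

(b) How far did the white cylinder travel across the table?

1.9

The white cylinder was near (8.0, 5.7) before and (6.2, 5.2) after, so it travelled √(1.8² + 0.5²) ≈ 1.9 units.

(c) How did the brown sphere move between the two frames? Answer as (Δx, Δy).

(2.3, -2.8)

The brown sphere started near (2.4, 3.9) and ended near (4.7, 1.1).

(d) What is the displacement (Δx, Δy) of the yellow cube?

(-2.1, 0.4)

From the two frames, the yellow cube sits at roughly (6.6, 4.5) before and (4.5, 4.9) after.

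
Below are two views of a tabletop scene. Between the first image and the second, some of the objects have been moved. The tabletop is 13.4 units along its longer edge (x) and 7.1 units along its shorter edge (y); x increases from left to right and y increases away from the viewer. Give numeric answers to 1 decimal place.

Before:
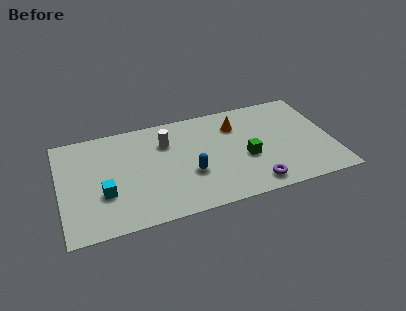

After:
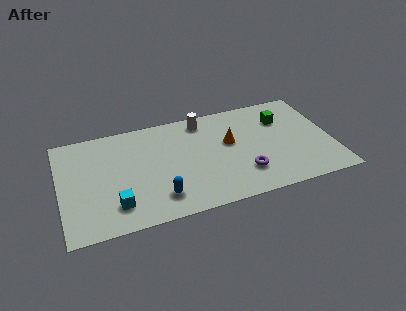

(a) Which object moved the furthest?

the green cube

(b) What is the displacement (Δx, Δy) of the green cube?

(2.0, 2.2)

The green cube was at about (9.1, 2.9) and moved to about (11.1, 5.1).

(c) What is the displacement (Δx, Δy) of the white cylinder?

(1.9, 1.0)

The white cylinder started near (5.3, 5.1) and ended near (7.2, 6.1).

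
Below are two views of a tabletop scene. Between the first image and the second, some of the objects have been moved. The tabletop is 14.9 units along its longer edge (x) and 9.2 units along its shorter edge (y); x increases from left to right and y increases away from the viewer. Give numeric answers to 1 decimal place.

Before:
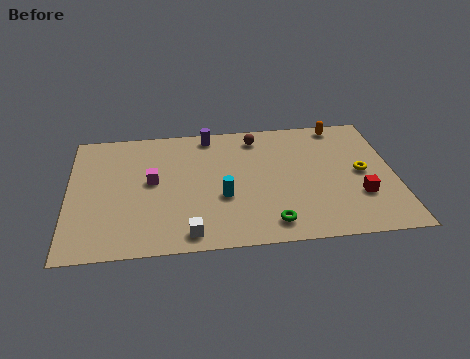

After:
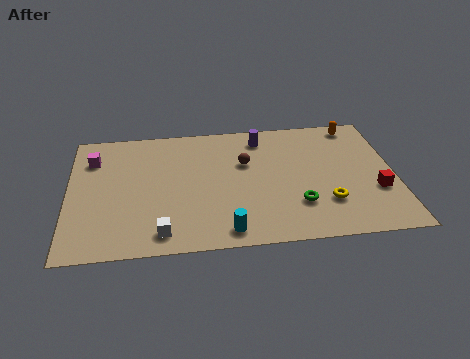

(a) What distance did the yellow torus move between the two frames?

2.6

The yellow torus was near (13.4, 4.6) before and (11.7, 2.6) after, so it travelled √(1.7² + 2.0²) ≈ 2.6 units.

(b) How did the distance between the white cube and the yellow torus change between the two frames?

-1.1

The distance was about 8.7 in the first image and 7.6 in the second, so they moved 1.1 units closer together.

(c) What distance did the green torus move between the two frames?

1.8

From (9.1, 1.4) to (10.4, 2.6), the green torus covered √(1.3² + 1.2²) ≈ 1.8 units.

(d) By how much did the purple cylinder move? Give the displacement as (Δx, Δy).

(2.4, -0.5)

The purple cylinder was at about (6.5, 8.2) and moved to about (8.9, 7.7).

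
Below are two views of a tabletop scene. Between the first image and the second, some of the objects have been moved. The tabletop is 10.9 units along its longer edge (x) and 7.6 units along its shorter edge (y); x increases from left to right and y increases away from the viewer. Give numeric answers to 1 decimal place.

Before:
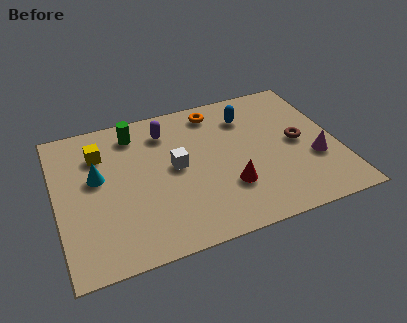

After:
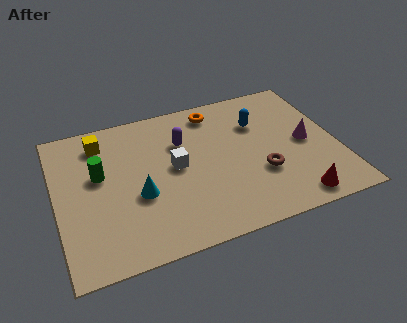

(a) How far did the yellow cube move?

0.6

The yellow cube moved from about (1.8, 5.6) to (1.9, 6.2), a distance of √(0.1² + 0.6²) ≈ 0.6.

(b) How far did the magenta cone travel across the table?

1.0

The magenta cone moved from about (9.9, 2.7) to (9.7, 3.7), a distance of √(0.2² + 1.0²) ≈ 1.0.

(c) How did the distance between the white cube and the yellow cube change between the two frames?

+0.3

They were about 3.2 units apart before and 3.5 after — 0.3 units further apart.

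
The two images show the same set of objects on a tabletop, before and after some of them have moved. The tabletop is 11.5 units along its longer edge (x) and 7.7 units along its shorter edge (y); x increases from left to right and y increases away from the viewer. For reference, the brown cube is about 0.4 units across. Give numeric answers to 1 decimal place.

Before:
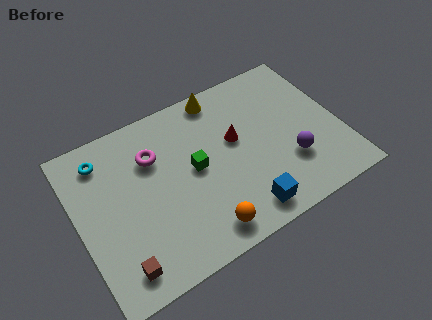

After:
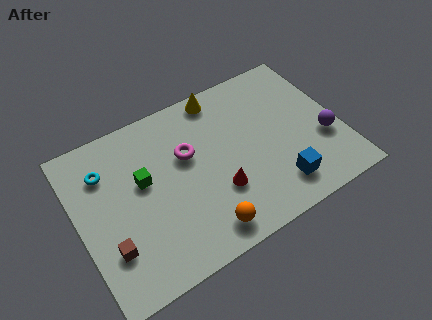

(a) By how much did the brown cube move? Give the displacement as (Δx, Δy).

(-0.3, 1.0)

From the two frames, the brown cube sits at roughly (1.4, 1.2) before and (1.1, 2.2) after.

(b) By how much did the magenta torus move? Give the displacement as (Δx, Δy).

(1.4, -0.6)

The magenta torus started near (3.5, 5.4) and ended near (4.9, 4.8).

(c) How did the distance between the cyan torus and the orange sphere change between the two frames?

-0.5

Before: roughly 6.3 units apart; after: 5.8. That's 0.5 units closer together.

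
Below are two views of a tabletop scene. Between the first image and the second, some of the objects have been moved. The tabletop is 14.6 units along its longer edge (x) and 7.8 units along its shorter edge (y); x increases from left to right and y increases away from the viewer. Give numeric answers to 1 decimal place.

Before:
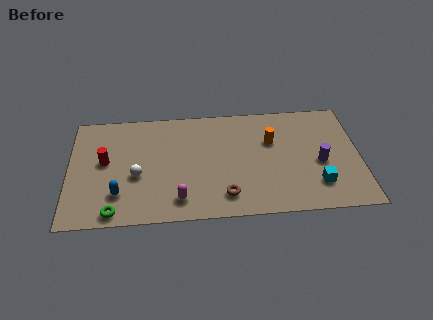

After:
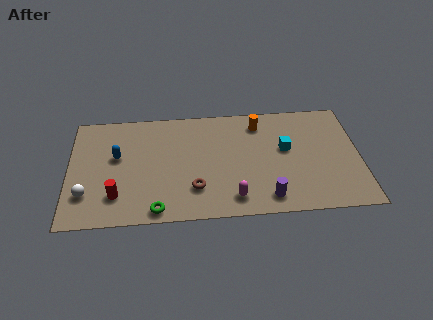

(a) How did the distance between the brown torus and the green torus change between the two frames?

-3.2

They were about 5.5 units apart before and 2.3 after — 3.2 units closer together.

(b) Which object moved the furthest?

the purple cylinder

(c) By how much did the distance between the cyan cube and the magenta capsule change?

-2.7

Before: roughly 6.9 units apart; after: 4.2. That's 2.7 units closer together.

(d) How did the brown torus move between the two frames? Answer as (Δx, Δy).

(-1.5, 0.6)

The brown torus was at about (7.8, 1.5) and moved to about (6.3, 2.1).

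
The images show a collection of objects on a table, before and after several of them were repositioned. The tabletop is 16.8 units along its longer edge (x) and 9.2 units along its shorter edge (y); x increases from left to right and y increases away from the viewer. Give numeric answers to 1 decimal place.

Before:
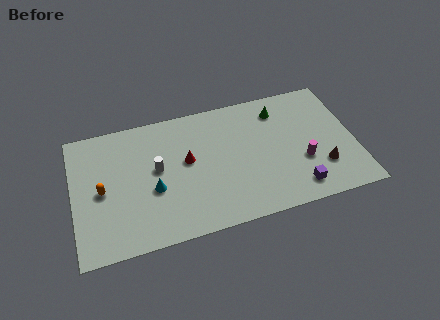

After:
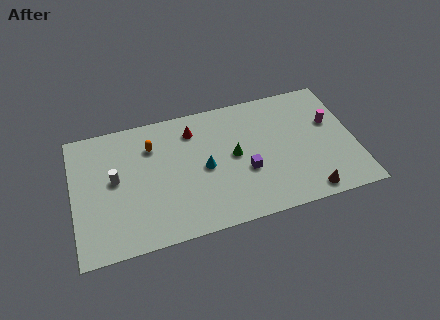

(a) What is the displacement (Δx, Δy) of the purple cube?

(-2.9, 2.0)

From the two frames, the purple cube sits at roughly (13.1, 1.5) before and (10.2, 3.5) after.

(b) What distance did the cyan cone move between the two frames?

3.2

The cyan cone was near (4.7, 3.7) before and (7.8, 4.4) after, so it travelled √(3.1² + 0.7²) ≈ 3.2 units.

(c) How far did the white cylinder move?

2.5

The white cylinder was near (5.0, 5.1) before and (2.5, 5.0) after, so it travelled √(2.5² + 0.1²) ≈ 2.5 units.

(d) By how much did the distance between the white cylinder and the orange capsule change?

-0.5

Before: roughly 3.4 units apart; after: 2.9. That's 0.5 units closer together.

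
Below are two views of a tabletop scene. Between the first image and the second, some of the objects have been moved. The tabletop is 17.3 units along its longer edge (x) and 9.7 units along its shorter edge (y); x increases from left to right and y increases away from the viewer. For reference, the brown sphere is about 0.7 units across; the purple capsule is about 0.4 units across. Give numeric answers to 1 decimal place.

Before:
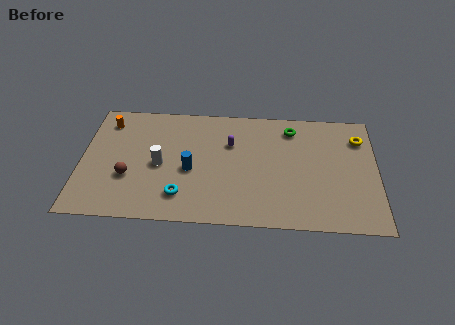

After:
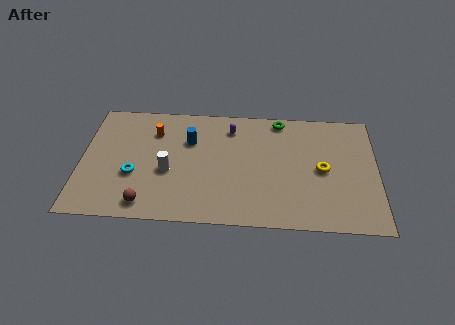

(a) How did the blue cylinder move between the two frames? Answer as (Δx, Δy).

(-0.1, 2.4)

The blue cylinder was at about (6.4, 4.2) and moved to about (6.3, 6.6).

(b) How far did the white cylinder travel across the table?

0.7

The white cylinder was near (4.6, 4.5) before and (5.1, 4.0) after, so it travelled √(0.5² + 0.5²) ≈ 0.7 units.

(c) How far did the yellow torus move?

3.5

The yellow torus was near (16.3, 7.4) before and (14.1, 4.7) after, so it travelled √(2.2² + 2.7²) ≈ 3.5 units.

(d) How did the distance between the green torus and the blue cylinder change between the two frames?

-1.3

The distance was about 7.0 in the first image and 5.7 in the second, so they moved 1.3 units closer together.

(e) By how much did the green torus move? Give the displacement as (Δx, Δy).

(-0.7, 0.7)

The green torus started near (12.3, 8.0) and ended near (11.6, 8.7).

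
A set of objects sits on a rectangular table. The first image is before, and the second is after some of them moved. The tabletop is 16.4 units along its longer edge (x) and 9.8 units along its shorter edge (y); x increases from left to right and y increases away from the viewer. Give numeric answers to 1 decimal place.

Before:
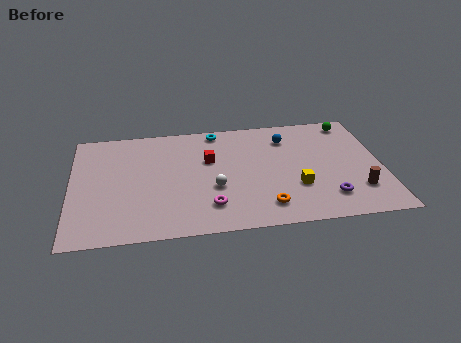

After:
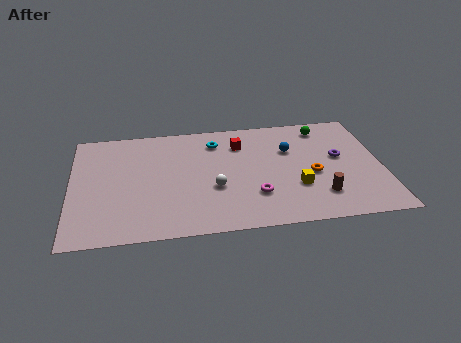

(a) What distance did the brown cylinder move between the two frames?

2.0

From (15.0, 2.5) to (13.0, 2.3), the brown cylinder covered √(2.0² + 0.2²) ≈ 2.0 units.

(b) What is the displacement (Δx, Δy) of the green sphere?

(-1.5, -0.3)

The green sphere started near (15.0, 8.6) and ended near (13.5, 8.3).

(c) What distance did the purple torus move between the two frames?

3.5

The purple torus was near (13.4, 2.1) before and (14.2, 5.5) after, so it travelled √(0.8² + 3.4²) ≈ 3.5 units.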